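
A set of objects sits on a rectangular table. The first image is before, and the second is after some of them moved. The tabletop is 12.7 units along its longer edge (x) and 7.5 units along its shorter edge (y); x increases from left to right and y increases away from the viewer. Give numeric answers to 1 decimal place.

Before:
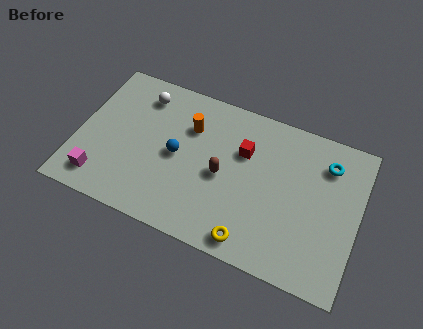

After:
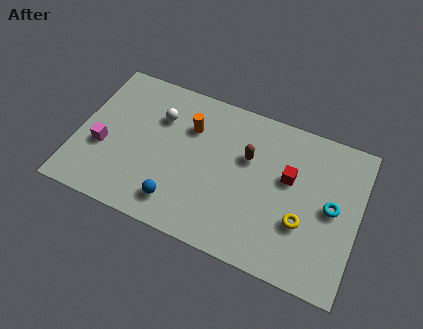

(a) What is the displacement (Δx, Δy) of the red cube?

(2.1, -0.5)

The red cube started near (7.4, 5.0) and ended near (9.5, 4.5).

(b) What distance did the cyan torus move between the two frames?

2.0

The cyan torus moved from about (11.1, 5.8) to (11.5, 3.8), a distance of √(0.4² + 2.0²) ≈ 2.0.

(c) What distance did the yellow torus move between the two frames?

2.7

The yellow torus was near (8.2, 0.9) before and (10.3, 2.6) after, so it travelled √(2.1² + 1.7²) ≈ 2.7 units.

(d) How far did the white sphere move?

1.2

From (2.6, 6.1) to (3.5, 5.3), the white sphere covered √(0.9² + 0.8²) ≈ 1.2 units.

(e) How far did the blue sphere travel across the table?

2.3

From (4.5, 3.7) to (4.8, 1.4), the blue sphere covered √(0.3² + 2.3²) ≈ 2.3 units.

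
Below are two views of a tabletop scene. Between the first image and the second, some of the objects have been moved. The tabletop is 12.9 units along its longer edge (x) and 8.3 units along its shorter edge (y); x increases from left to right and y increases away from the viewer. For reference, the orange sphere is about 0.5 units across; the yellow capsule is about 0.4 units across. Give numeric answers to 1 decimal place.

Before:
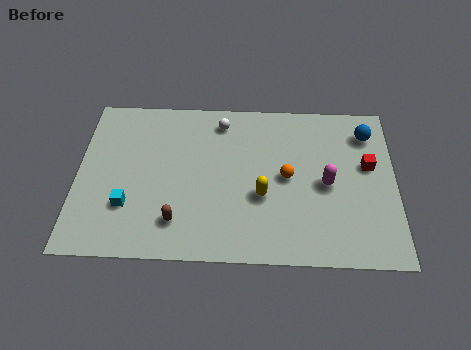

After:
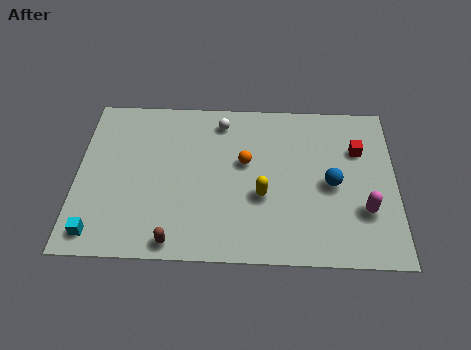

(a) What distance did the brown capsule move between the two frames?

1.0

From (4.1, 1.8) to (4.0, 0.8), the brown capsule covered √(0.1² + 1.0²) ≈ 1.0 units.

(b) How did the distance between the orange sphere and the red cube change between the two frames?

+1.3

They were about 3.4 units apart before and 4.7 after — 1.3 units further apart.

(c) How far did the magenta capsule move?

2.0

The magenta capsule was near (10.1, 3.9) before and (11.6, 2.6) after, so it travelled √(1.5² + 1.3²) ≈ 2.0 units.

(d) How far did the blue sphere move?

3.1

The blue sphere moved from about (11.8, 6.6) to (10.3, 3.9), a distance of √(1.5² + 2.7²) ≈ 3.1.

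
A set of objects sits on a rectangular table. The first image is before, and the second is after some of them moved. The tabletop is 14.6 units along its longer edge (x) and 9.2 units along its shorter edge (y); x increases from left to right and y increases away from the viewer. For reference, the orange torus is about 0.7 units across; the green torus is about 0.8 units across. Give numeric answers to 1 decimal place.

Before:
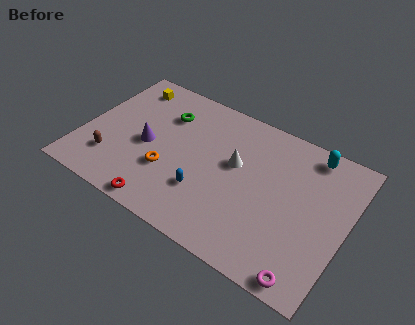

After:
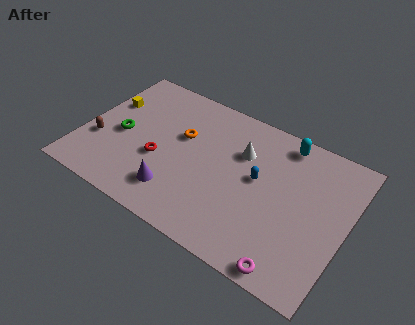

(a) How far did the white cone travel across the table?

0.9

The white cone moved from about (8.4, 5.4) to (8.6, 6.3), a distance of √(0.2² + 0.9²) ≈ 0.9.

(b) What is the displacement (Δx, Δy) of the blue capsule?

(2.6, 2.3)

The blue capsule started near (7.1, 2.8) and ended near (9.7, 5.1).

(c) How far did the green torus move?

3.3

From (4.2, 6.7) to (2.1, 4.2), the green torus covered √(2.1² + 2.5²) ≈ 3.3 units.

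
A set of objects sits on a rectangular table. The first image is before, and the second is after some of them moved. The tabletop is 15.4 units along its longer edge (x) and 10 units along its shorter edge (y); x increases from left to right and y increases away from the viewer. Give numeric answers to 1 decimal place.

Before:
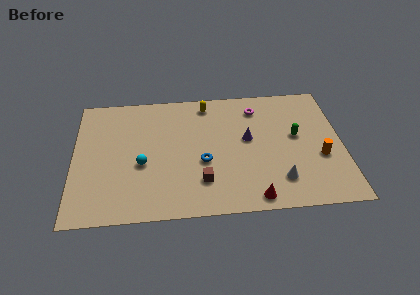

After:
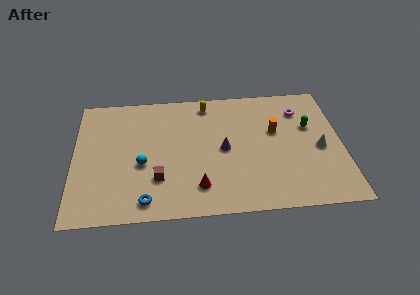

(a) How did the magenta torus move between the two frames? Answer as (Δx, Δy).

(2.5, -0.4)

The magenta torus started near (10.6, 8.1) and ended near (13.1, 7.7).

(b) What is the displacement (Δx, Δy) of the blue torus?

(-3.3, -2.7)

From the two frames, the blue torus sits at roughly (7.4, 4.0) before and (4.1, 1.3) after.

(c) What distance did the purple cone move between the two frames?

1.6

From (10.0, 5.6) to (8.6, 4.9), the purple cone covered √(1.4² + 0.7²) ≈ 1.6 units.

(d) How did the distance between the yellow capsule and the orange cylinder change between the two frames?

-3.4

Before: roughly 8.1 units apart; after: 4.7. That's 3.4 units closer together.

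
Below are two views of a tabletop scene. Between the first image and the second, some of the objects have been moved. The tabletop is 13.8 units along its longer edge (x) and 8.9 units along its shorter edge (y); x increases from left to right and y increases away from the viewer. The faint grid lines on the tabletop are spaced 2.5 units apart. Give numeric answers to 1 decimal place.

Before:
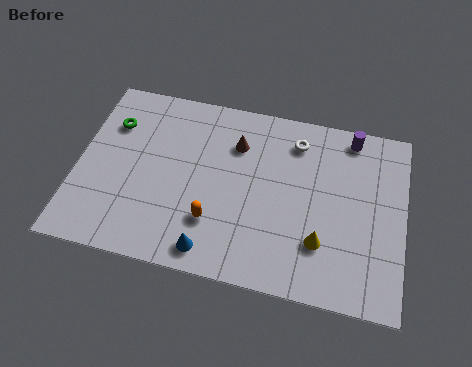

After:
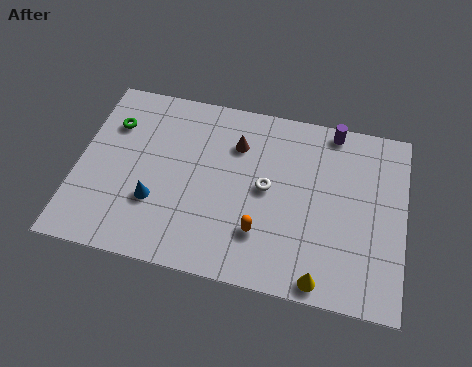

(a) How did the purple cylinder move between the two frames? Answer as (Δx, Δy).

(-0.8, 0.2)

The purple cylinder started near (11.4, 7.9) and ended near (10.6, 8.1).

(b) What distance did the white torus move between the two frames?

2.8

From (9.1, 7.2) to (8.0, 4.6), the white torus covered √(1.1² + 2.6²) ≈ 2.8 units.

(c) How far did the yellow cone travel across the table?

1.7

The yellow cone was near (10.4, 2.5) before and (10.5, 0.8) after, so it travelled √(0.1² + 1.7²) ≈ 1.7 units.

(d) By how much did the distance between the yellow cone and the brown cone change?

+1.4

They were about 5.5 units apart before and 6.9 after — 1.4 units further apart.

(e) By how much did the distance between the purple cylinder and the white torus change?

+2.0

The distance was about 2.4 in the first image and 4.4 in the second, so they moved 2.0 units further apart.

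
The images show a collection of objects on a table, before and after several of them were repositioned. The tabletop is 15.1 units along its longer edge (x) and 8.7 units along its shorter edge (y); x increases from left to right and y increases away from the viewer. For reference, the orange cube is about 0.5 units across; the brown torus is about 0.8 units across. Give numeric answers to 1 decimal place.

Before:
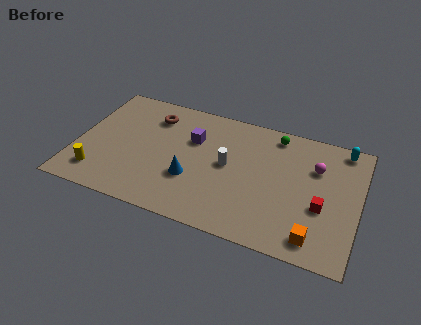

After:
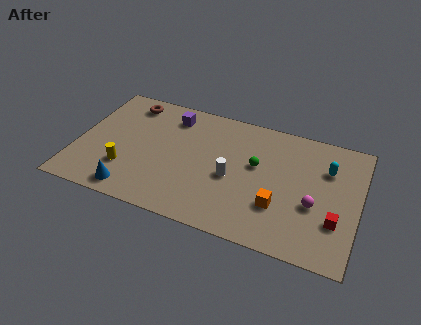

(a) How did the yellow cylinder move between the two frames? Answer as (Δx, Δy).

(1.4, 0.8)

From the two frames, the yellow cylinder sits at roughly (1.4, 1.7) before and (2.8, 2.5) after.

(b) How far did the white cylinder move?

0.9

From (8.1, 4.6) to (8.4, 3.8), the white cylinder covered √(0.3² + 0.8²) ≈ 0.9 units.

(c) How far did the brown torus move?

1.5

The brown torus moved from about (3.8, 6.8) to (2.4, 7.4), a distance of √(1.4² + 0.6²) ≈ 1.5.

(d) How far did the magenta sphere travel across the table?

2.6

The magenta sphere was near (12.7, 6.0) before and (12.8, 3.4) after, so it travelled √(0.1² + 2.6²) ≈ 2.6 units.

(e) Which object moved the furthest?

the blue cone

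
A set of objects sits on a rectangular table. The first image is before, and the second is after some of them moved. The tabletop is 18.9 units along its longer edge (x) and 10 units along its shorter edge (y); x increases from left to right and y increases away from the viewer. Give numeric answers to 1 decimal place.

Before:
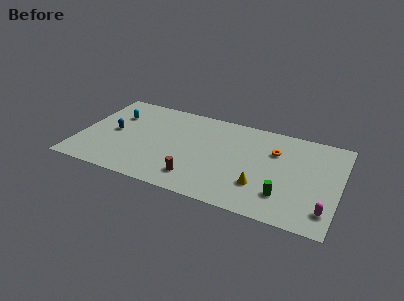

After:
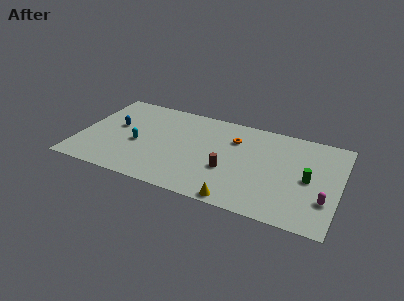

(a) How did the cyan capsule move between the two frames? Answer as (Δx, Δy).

(2.0, -2.7)

The cyan capsule was at about (2.3, 7.0) and moved to about (4.3, 4.3).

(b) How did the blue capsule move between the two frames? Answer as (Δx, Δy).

(0.1, 0.7)

From the two frames, the blue capsule sits at roughly (2.4, 5.0) before and (2.5, 5.7) after.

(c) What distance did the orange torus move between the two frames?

3.0

The orange torus was near (14.1, 6.9) before and (11.1, 7.2) after, so it travelled √(3.0² + 0.3²) ≈ 3.0 units.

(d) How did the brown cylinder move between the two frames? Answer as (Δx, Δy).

(2.2, 1.7)

The brown cylinder started near (8.8, 2.0) and ended near (11.0, 3.7).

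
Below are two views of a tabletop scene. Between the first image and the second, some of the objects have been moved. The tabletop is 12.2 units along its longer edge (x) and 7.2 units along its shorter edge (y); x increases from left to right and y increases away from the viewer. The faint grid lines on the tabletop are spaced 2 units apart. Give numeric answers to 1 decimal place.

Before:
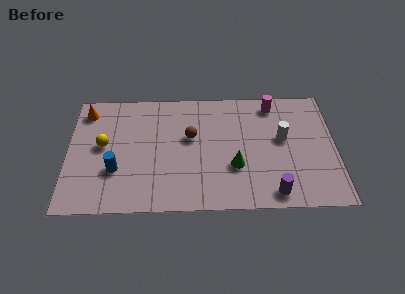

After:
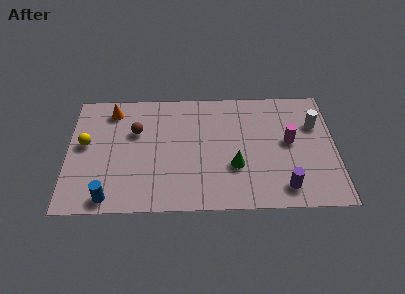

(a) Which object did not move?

the green cone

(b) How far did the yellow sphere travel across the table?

0.8

The yellow sphere was near (1.6, 3.9) before and (0.8, 4.0) after, so it travelled √(0.8² + 0.1²) ≈ 0.8 units.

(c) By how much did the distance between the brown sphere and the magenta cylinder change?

+2.8

The distance was about 4.2 in the first image and 7.0 in the second, so they moved 2.8 units further apart.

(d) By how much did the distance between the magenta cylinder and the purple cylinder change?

-2.6

Before: roughly 5.3 units apart; after: 2.7. That's 2.6 units closer together.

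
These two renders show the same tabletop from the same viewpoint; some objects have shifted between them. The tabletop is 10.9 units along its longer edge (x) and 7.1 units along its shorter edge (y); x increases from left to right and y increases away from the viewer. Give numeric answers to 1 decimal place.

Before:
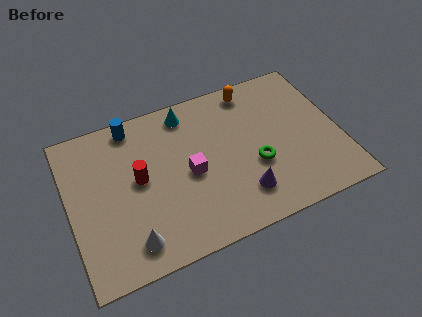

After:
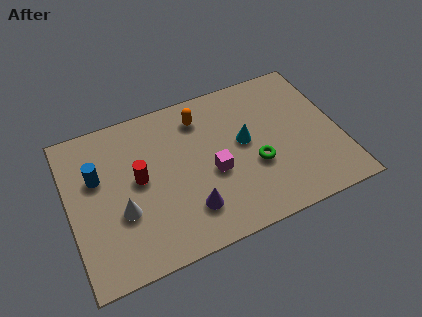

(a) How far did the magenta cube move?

0.9

From (4.8, 3.3) to (5.7, 3.0), the magenta cube covered √(0.9² + 0.3²) ≈ 0.9 units.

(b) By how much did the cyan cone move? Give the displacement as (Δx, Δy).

(2.1, -2.2)

From the two frames, the cyan cone sits at roughly (5.0, 6.1) before and (7.1, 3.9) after.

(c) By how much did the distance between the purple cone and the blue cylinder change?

-1.7

The distance was about 6.1 in the first image and 4.4 in the second, so they moved 1.7 units closer together.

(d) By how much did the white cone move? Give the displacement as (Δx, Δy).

(-0.2, 1.4)

The white cone was at about (2.2, 1.2) and moved to about (2.0, 2.6).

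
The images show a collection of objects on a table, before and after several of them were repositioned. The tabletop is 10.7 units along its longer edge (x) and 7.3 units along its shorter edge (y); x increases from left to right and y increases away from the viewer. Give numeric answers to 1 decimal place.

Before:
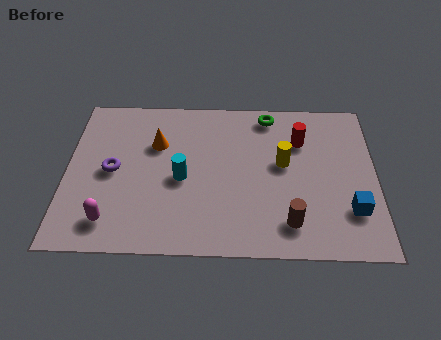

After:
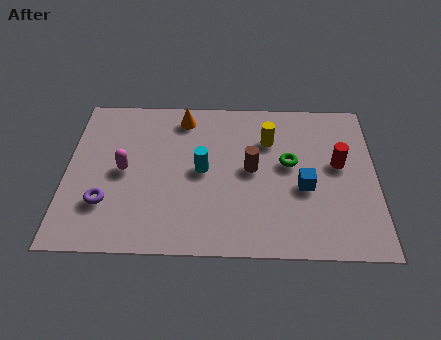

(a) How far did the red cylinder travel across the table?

1.7

From (8.1, 5.2) to (9.4, 4.1), the red cylinder covered √(1.3² + 1.1²) ≈ 1.7 units.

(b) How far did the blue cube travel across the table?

1.9

The blue cube moved from about (9.8, 2.0) to (8.2, 3.0), a distance of √(1.6² + 1.0²) ≈ 1.9.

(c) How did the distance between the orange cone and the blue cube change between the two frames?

-2.0

They were about 7.3 units apart before and 5.3 after — 2.0 units closer together.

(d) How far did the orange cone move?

1.6

The orange cone moved from about (3.1, 4.9) to (4.0, 6.2), a distance of √(0.9² + 1.3²) ≈ 1.6.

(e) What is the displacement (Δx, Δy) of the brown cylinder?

(-1.3, 2.4)

From the two frames, the brown cylinder sits at roughly (7.7, 1.4) before and (6.4, 3.8) after.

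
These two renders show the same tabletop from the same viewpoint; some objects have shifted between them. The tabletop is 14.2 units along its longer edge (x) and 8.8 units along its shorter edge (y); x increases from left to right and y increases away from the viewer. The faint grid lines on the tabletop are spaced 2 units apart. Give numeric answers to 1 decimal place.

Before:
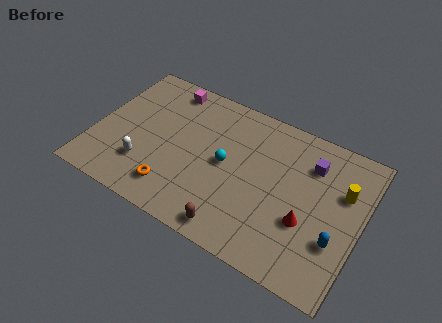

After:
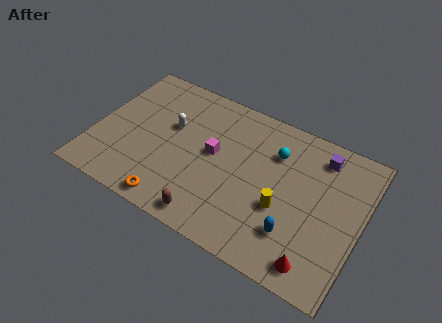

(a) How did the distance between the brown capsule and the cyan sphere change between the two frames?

+2.4

They were about 3.6 units apart before and 6.0 after — 2.4 units further apart.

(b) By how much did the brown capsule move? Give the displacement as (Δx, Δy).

(-1.3, 0.0)

The brown capsule was at about (8.0, 1.0) and moved to about (6.7, 1.0).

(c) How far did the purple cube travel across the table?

0.8

From (11.3, 6.6) to (11.7, 7.3), the purple cube covered √(0.4² + 0.7²) ≈ 0.8 units.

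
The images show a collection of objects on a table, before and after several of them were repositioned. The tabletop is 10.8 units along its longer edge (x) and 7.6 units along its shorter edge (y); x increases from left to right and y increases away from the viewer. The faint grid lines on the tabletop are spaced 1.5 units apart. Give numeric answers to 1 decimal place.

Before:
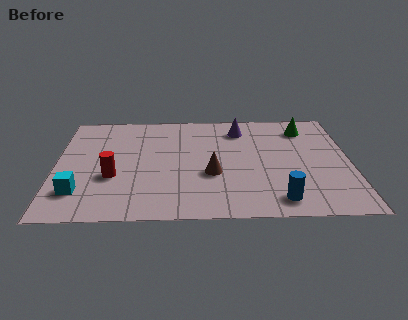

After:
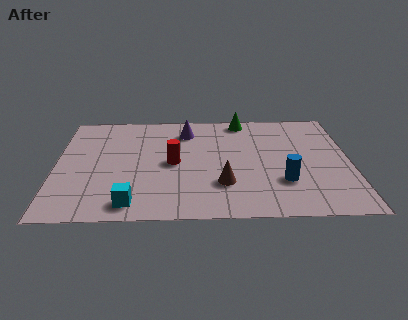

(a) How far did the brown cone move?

0.8

The brown cone moved from about (5.7, 2.9) to (6.1, 2.2), a distance of √(0.4² + 0.7²) ≈ 0.8.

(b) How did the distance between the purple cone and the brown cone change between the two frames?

+0.6

Before: roughly 3.4 units apart; after: 4.0. That's 0.6 units further apart.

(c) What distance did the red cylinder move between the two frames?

2.4

The red cylinder was near (2.1, 2.8) before and (4.3, 3.7) after, so it travelled √(2.2² + 0.9²) ≈ 2.4 units.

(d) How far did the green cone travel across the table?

2.4

The green cone was near (9.2, 6.1) before and (6.9, 6.8) after, so it travelled √(2.3² + 0.7²) ≈ 2.4 units.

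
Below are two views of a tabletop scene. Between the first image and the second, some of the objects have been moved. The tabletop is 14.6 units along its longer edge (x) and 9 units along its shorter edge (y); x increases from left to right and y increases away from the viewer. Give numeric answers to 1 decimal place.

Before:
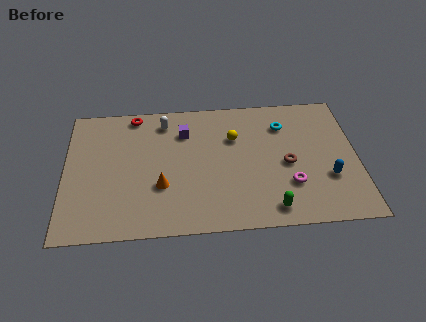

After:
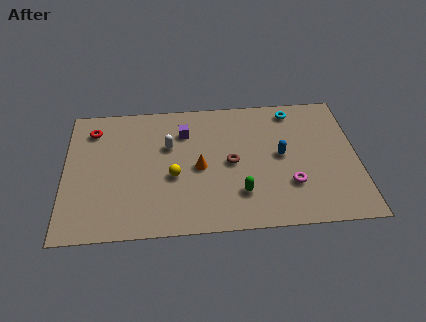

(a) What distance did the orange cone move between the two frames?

2.2

From (4.8, 3.1) to (6.7, 4.2), the orange cone covered √(1.9² + 1.1²) ≈ 2.2 units.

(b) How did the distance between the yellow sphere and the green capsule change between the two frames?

-1.6

Before: roughly 5.2 units apart; after: 3.6. That's 1.6 units closer together.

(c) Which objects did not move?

the purple cube and the magenta torus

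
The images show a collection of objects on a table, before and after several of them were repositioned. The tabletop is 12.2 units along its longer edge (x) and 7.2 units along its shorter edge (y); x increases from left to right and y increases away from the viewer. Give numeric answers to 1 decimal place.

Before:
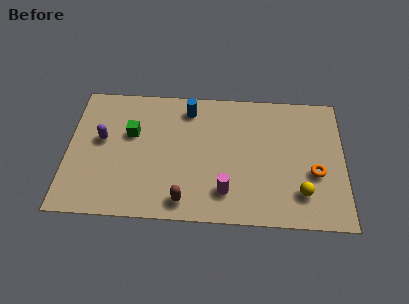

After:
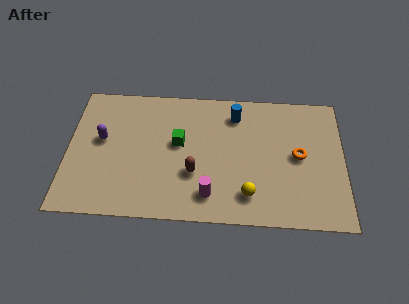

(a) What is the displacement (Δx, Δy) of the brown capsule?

(0.4, 1.5)

From the two frames, the brown capsule sits at roughly (5.2, 1.0) before and (5.6, 2.5) after.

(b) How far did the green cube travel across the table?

2.1

The green cube moved from about (2.8, 4.5) to (4.9, 4.1), a distance of √(2.1² + 0.4²) ≈ 2.1.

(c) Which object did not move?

the purple capsule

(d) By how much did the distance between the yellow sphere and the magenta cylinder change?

-1.6

Before: roughly 3.3 units apart; after: 1.7. That's 1.6 units closer together.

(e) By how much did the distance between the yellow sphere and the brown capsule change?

-2.5

Before: roughly 5.1 units apart; after: 2.6. That's 2.5 units closer together.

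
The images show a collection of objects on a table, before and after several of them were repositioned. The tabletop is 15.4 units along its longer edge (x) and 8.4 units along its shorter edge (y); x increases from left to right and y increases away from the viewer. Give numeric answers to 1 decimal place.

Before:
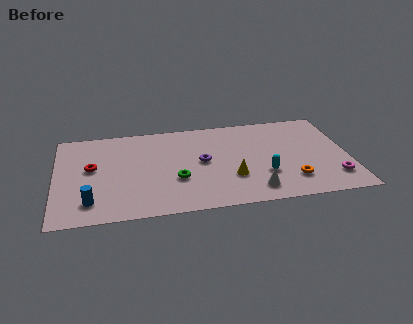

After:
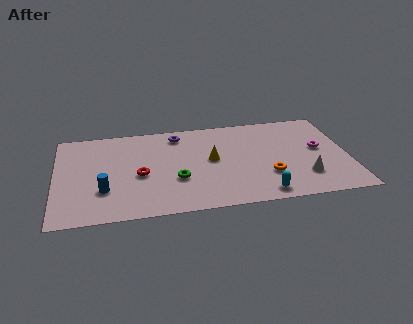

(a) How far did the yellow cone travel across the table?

2.1

From (9.2, 2.7) to (8.2, 4.5), the yellow cone covered √(1.0² + 1.8²) ≈ 2.1 units.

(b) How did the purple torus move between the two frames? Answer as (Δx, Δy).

(-1.2, 2.7)

The purple torus started near (7.7, 4.4) and ended near (6.5, 7.1).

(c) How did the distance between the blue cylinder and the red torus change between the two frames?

-0.8

The distance was about 3.0 in the first image and 2.2 in the second, so they moved 0.8 units closer together.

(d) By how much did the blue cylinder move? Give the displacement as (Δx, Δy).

(0.7, 0.9)

The blue cylinder started near (1.8, 1.7) and ended near (2.5, 2.6).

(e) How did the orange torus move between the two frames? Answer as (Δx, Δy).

(-1.2, 0.6)

The orange torus started near (12.3, 2.0) and ended near (11.1, 2.6).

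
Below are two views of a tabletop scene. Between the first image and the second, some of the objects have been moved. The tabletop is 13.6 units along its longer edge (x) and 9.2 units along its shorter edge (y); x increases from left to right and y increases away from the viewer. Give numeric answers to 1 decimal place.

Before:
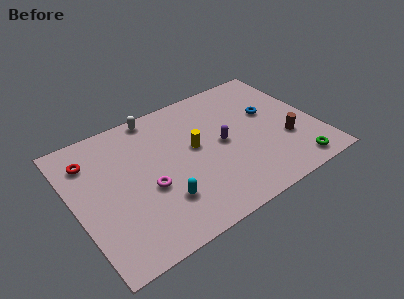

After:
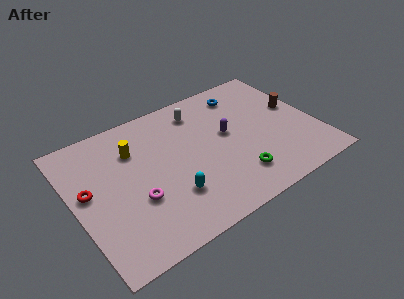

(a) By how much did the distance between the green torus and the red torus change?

-3.8

Before: roughly 12.2 units apart; after: 8.4. That's 3.8 units closer together.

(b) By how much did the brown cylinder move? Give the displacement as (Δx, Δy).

(1.0, 2.1)

The brown cylinder was at about (11.7, 3.1) and moved to about (12.7, 5.2).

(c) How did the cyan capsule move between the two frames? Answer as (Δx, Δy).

(0.5, 0.1)

The cyan capsule started near (4.5, 2.5) and ended near (5.0, 2.6).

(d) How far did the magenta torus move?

0.8

The magenta torus was near (3.9, 3.7) before and (3.2, 3.3) after, so it travelled √(0.7² + 0.4²) ≈ 0.8 units.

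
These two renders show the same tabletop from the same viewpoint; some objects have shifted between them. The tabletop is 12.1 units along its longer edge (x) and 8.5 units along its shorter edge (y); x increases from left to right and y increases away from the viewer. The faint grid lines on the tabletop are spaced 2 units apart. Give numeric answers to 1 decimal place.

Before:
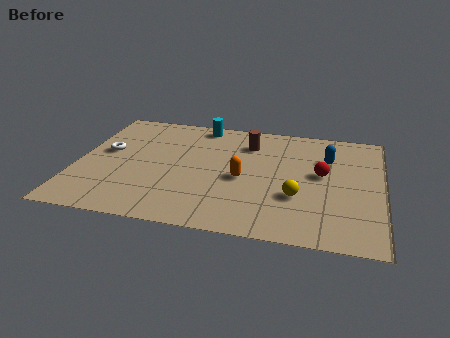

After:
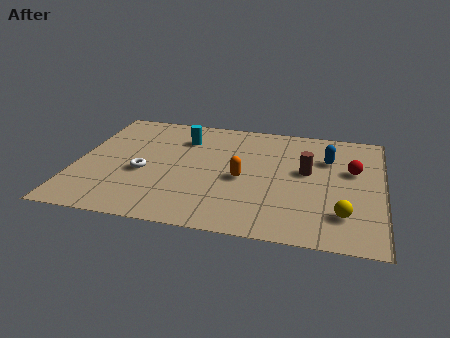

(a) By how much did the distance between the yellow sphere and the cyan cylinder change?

+1.6

The distance was about 6.2 in the first image and 7.8 in the second, so they moved 1.6 units further apart.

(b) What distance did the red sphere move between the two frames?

1.3

The red sphere moved from about (9.7, 4.7) to (10.9, 5.2), a distance of √(1.2² + 0.5²) ≈ 1.3.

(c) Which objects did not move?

the blue capsule and the orange capsule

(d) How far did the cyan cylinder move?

1.3

The cyan cylinder was near (4.7, 7.6) before and (4.1, 6.4) after, so it travelled √(0.6² + 1.2²) ≈ 1.3 units.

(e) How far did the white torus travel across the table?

2.1

The white torus moved from about (1.1, 4.8) to (2.7, 3.5), a distance of √(1.6² + 1.3²) ≈ 2.1.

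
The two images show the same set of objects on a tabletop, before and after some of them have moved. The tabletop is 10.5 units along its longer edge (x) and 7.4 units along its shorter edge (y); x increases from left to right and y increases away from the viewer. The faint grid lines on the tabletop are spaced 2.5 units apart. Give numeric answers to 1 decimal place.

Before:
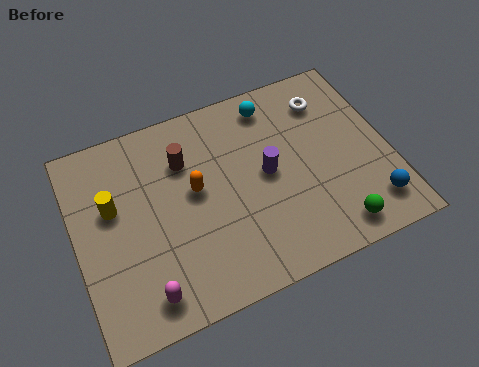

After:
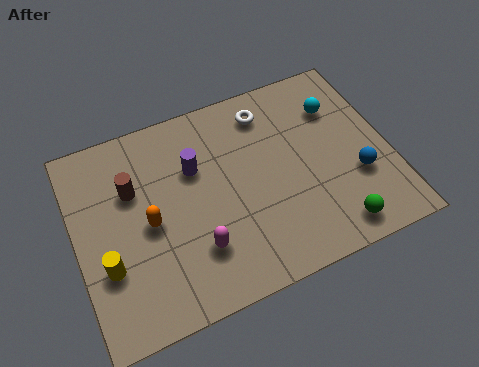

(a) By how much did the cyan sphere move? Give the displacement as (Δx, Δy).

(2.1, -0.9)

From the two frames, the cyan sphere sits at roughly (6.9, 6.3) before and (9.0, 5.4) after.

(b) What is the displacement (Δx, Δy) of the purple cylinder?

(-2.3, 1.1)

The purple cylinder was at about (6.4, 3.8) and moved to about (4.1, 4.9).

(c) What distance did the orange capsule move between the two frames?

1.7

The orange capsule was near (4.0, 4.1) before and (2.4, 3.5) after, so it travelled √(1.6² + 0.6²) ≈ 1.7 units.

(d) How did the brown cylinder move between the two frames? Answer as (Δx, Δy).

(-1.8, -0.4)

The brown cylinder was at about (3.8, 5.3) and moved to about (2.0, 4.9).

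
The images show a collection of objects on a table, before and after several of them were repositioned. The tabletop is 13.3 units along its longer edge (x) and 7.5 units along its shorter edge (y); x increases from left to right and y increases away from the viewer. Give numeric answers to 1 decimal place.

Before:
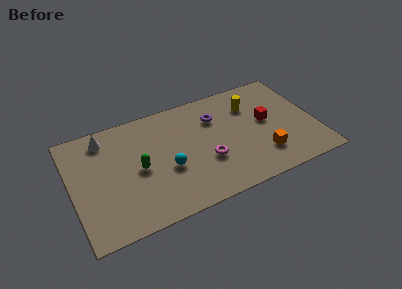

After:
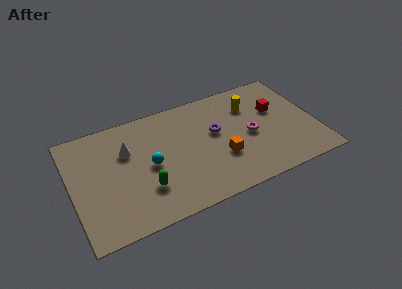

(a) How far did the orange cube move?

2.3

The orange cube was near (10.2, 1.9) before and (8.0, 2.6) after, so it travelled √(2.2² + 0.7²) ≈ 2.3 units.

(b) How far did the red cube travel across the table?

0.8

The red cube moved from about (10.7, 4.1) to (11.3, 4.7), a distance of √(0.6² + 0.6²) ≈ 0.8.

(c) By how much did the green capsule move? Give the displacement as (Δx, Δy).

(0.2, -1.4)

From the two frames, the green capsule sits at roughly (3.6, 3.6) before and (3.8, 2.2) after.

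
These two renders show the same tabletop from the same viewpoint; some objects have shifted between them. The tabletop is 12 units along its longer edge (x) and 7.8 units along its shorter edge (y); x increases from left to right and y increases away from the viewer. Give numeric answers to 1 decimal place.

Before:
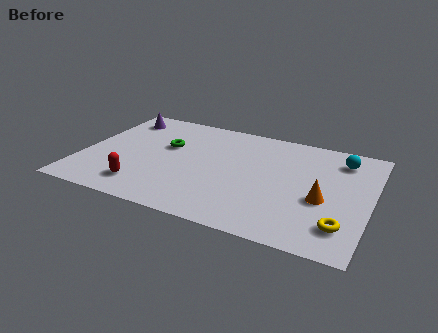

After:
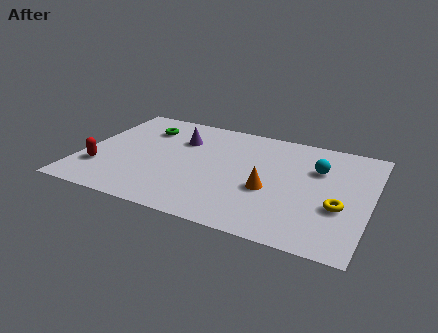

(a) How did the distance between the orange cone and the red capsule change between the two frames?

-0.4

They were about 7.5 units apart before and 7.1 after — 0.4 units closer together.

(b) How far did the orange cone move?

2.2

The orange cone was near (10.1, 3.2) before and (7.9, 3.1) after, so it travelled √(2.2² + 0.1²) ≈ 2.2 units.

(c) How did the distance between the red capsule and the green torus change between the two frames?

+0.6

The distance was about 3.4 in the first image and 4.0 in the second, so they moved 0.6 units further apart.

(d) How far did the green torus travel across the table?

1.6

The green torus was near (3.4, 4.8) before and (2.3, 5.9) after, so it travelled √(1.1² + 1.1²) ≈ 1.6 units.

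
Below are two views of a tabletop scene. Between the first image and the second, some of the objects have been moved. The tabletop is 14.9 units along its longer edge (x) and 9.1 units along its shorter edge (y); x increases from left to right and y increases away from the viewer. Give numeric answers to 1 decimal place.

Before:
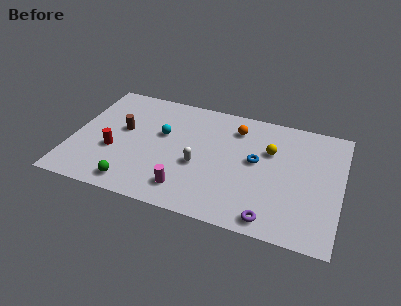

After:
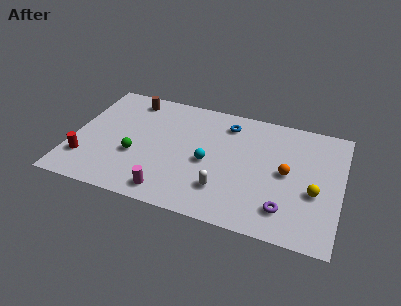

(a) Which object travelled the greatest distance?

the orange sphere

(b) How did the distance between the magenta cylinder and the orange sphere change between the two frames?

+1.1

Before: roughly 6.0 units apart; after: 7.1. That's 1.1 units further apart.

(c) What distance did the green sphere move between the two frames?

2.2

The green sphere was near (3.7, 1.2) before and (3.6, 3.4) after, so it travelled √(0.1² + 2.2²) ≈ 2.2 units.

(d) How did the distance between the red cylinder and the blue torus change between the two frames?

+1.1

They were about 8.0 units apart before and 9.1 after — 1.1 units further apart.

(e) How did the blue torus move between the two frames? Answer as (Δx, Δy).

(-1.8, 2.4)

The blue torus was at about (10.2, 5.0) and moved to about (8.4, 7.4).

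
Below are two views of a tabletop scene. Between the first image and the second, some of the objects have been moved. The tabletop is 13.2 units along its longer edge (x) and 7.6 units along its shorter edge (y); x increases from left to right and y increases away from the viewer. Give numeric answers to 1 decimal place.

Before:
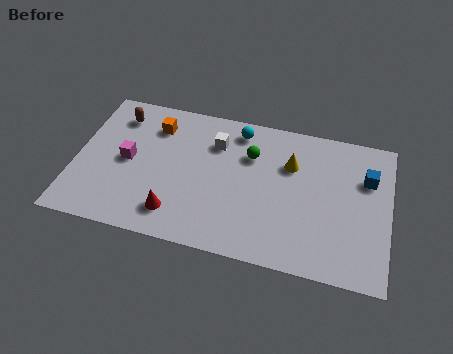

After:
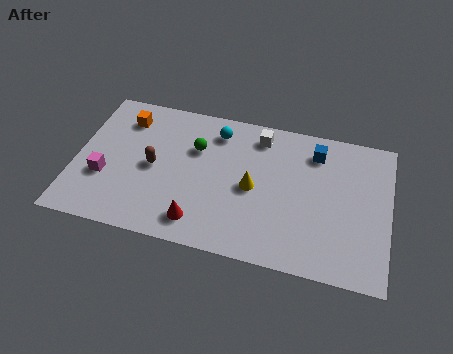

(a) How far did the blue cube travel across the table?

2.4

The blue cube moved from about (12.2, 5.2) to (10.0, 6.1), a distance of √(2.2² + 0.9²) ≈ 2.4.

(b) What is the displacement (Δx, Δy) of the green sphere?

(-2.3, -0.2)

From the two frames, the green sphere sits at roughly (7.3, 5.3) before and (5.0, 5.1) after.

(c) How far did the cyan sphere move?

0.9

The cyan sphere was near (6.7, 6.5) before and (5.8, 6.2) after, so it travelled √(0.9² + 0.3²) ≈ 0.9 units.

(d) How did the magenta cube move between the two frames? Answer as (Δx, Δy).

(-0.9, -1.1)

From the two frames, the magenta cube sits at roughly (2.2, 3.8) before and (1.3, 2.7) after.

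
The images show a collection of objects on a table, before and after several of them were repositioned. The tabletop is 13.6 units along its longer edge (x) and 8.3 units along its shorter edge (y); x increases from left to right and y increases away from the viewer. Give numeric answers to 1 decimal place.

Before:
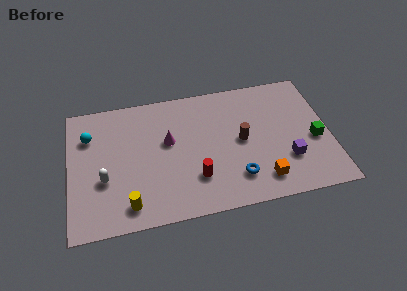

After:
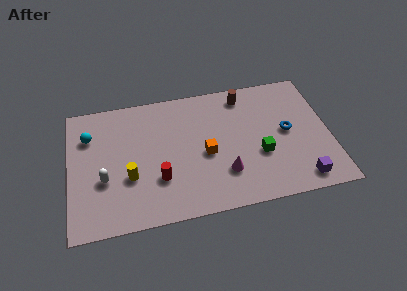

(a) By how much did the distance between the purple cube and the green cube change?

+1.0

Before: roughly 1.8 units apart; after: 2.8. That's 1.0 units further apart.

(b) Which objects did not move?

the cyan sphere and the white capsule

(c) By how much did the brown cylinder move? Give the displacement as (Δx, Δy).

(0.3, 2.9)

The brown cylinder was at about (9.0, 4.2) and moved to about (9.3, 7.1).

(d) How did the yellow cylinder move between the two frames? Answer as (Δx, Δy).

(0.1, 1.7)

From the two frames, the yellow cylinder sits at roughly (3.0, 1.3) before and (3.1, 3.0) after.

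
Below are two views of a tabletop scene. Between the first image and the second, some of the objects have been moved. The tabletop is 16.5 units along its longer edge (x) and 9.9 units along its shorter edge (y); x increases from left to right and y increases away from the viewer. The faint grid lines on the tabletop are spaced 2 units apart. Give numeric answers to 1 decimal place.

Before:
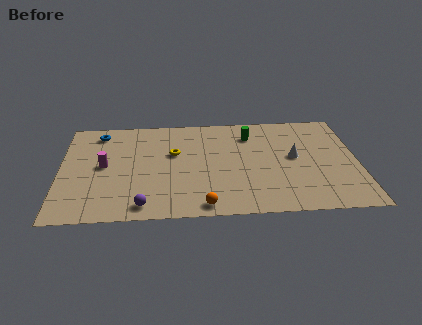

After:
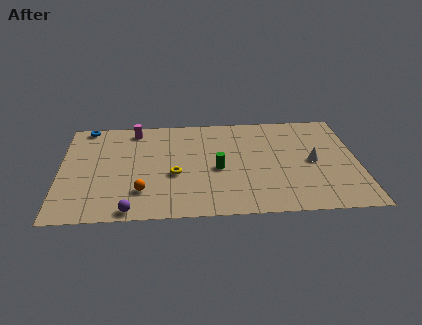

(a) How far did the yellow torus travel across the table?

2.1

From (6.3, 6.1) to (6.3, 4.0), the yellow torus covered √(0.0² + 2.1²) ≈ 2.1 units.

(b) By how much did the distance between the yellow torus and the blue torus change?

+2.3

Before: roughly 4.8 units apart; after: 7.1. That's 2.3 units further apart.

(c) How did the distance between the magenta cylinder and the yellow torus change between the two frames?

+1.1

The distance was about 4.0 in the first image and 5.1 in the second, so they moved 1.1 units further apart.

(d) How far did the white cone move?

1.1

From (13.0, 5.3) to (14.0, 4.8), the white cone covered √(1.0² + 0.5²) ≈ 1.1 units.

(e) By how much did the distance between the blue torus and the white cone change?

+2.0

They were about 11.3 units apart before and 13.3 after — 2.0 units further apart.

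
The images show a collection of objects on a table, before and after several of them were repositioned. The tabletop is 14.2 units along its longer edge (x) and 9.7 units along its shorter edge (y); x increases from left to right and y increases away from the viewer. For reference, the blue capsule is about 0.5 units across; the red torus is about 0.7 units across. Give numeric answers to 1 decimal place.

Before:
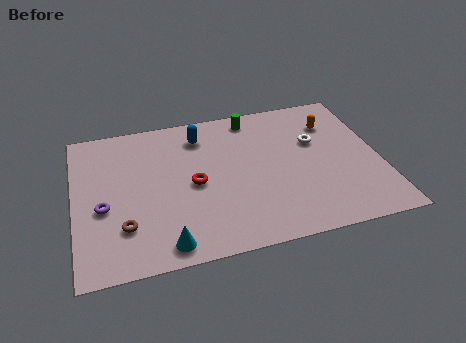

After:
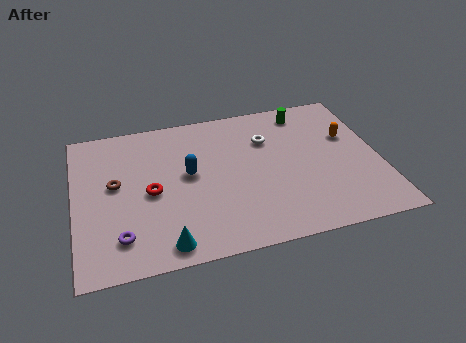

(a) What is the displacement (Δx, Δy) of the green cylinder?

(2.5, -0.2)

From the two frames, the green cylinder sits at roughly (8.5, 8.5) before and (11.0, 8.3) after.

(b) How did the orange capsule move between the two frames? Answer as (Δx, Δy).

(0.7, -1.1)

The orange capsule started near (12.2, 7.2) and ended near (12.9, 6.1).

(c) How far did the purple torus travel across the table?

2.1

The purple torus was near (1.3, 4.0) before and (2.0, 2.0) after, so it travelled √(0.7² + 2.0²) ≈ 2.1 units.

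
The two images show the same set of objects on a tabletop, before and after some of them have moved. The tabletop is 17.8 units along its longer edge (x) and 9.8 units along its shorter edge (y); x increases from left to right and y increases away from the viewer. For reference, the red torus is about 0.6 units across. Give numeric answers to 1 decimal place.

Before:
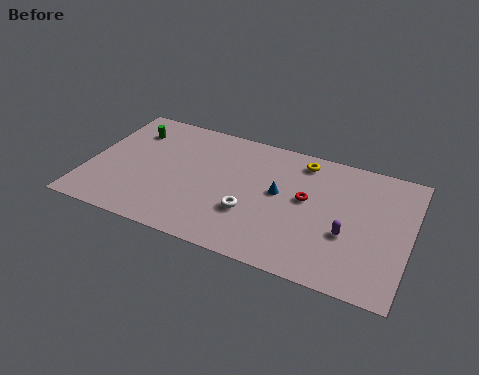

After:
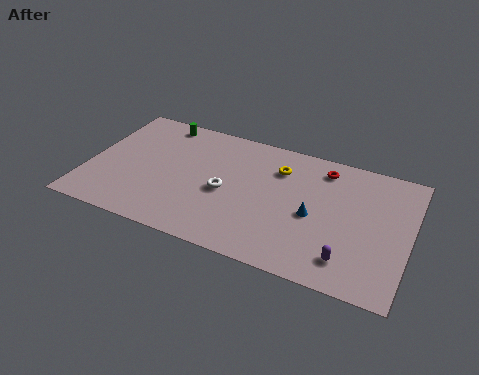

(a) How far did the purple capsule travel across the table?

1.8

The purple capsule was near (14.5, 3.7) before and (14.7, 1.9) after, so it travelled √(0.2² + 1.8²) ≈ 1.8 units.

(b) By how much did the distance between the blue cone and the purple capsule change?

-1.0

The distance was about 4.3 in the first image and 3.3 in the second, so they moved 1.0 units closer together.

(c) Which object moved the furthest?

the red torus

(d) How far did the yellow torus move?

1.6

The yellow torus was near (11.6, 8.4) before and (10.4, 7.3) after, so it travelled √(1.2² + 1.1²) ≈ 1.6 units.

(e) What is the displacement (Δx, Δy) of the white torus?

(-1.5, 1.1)

From the two frames, the white torus sits at roughly (9.2, 3.3) before and (7.7, 4.4) after.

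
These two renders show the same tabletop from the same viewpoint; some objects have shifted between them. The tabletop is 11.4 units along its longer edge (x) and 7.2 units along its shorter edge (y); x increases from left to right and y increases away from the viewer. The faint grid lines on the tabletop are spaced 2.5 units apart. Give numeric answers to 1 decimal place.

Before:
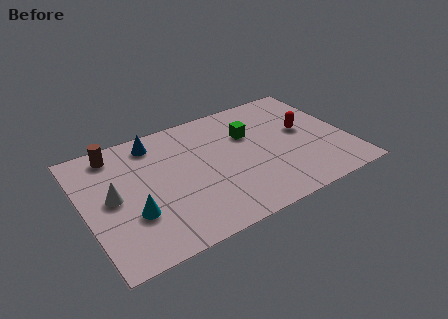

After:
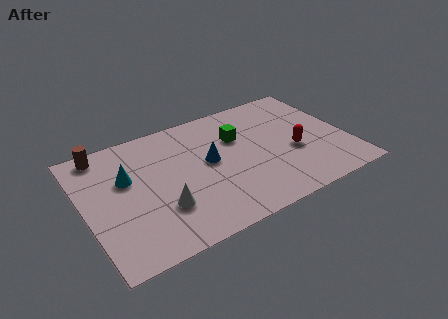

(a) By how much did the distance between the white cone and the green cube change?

-1.7

Before: roughly 6.2 units apart; after: 4.5. That's 1.7 units closer together.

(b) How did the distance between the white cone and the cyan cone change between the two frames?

+1.1

They were about 1.5 units apart before and 2.6 after — 1.1 units further apart.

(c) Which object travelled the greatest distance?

the blue cone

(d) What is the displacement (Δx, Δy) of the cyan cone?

(0.0, 2.1)

The cyan cone started near (1.9, 2.4) and ended near (1.9, 4.5).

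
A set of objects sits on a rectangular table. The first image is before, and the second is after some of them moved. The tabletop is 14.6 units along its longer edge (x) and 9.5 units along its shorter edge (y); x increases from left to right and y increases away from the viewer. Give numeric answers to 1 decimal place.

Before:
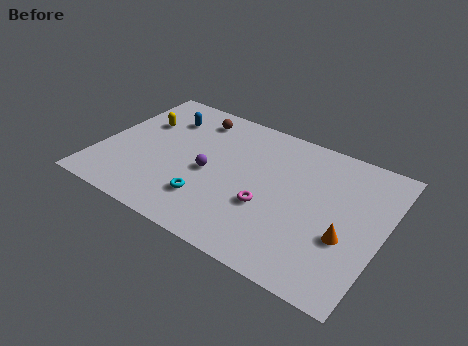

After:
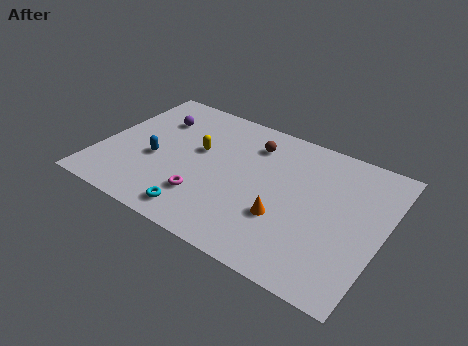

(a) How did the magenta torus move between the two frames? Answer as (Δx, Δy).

(-3.1, -1.0)

The magenta torus started near (8.9, 3.5) and ended near (5.8, 2.5).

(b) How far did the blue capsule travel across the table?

3.3

The blue capsule was near (2.8, 7.2) before and (2.9, 3.9) after, so it travelled √(0.1² + 3.3²) ≈ 3.3 units.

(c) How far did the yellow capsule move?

3.3

The yellow capsule was near (1.7, 6.3) before and (4.9, 5.6) after, so it travelled √(3.2² + 0.7²) ≈ 3.3 units.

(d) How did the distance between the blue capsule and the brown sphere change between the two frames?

+4.1

They were about 1.7 units apart before and 5.8 after — 4.1 units further apart.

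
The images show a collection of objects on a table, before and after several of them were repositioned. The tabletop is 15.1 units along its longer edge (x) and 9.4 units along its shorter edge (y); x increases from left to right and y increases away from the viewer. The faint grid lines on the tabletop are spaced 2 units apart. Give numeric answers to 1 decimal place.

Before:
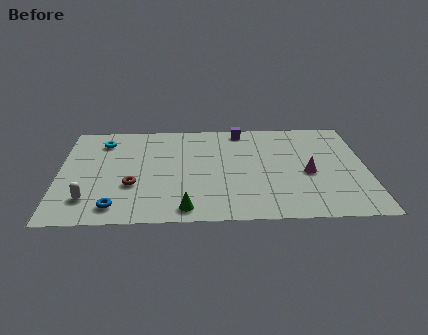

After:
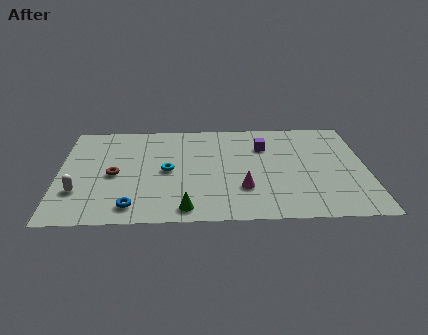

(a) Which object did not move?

the green cone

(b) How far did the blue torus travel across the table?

0.8

The blue torus was near (2.8, 1.4) before and (3.6, 1.4) after, so it travelled √(0.8² + 0.0²) ≈ 0.8 units.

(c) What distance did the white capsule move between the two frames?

0.9

The white capsule was near (1.5, 2.1) before and (1.0, 2.8) after, so it travelled √(0.5² + 0.7²) ≈ 0.9 units.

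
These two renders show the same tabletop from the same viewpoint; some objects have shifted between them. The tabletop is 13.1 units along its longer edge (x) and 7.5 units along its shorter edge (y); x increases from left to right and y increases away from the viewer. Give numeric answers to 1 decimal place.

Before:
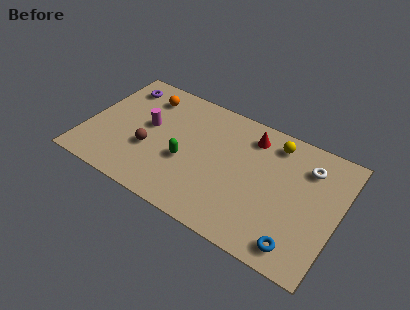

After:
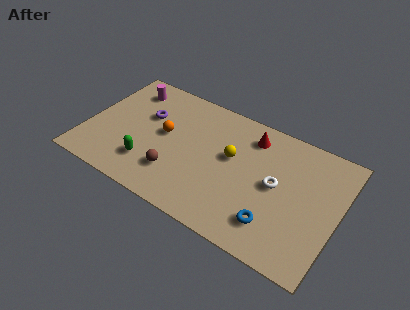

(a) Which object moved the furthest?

the yellow sphere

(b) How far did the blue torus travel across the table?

1.4

From (11.4, 1.1) to (10.1, 1.7), the blue torus covered √(1.3² + 0.6²) ≈ 1.4 units.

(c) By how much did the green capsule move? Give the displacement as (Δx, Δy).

(-1.8, -1.1)

From the two frames, the green capsule sits at roughly (5.3, 3.0) before and (3.5, 1.9) after.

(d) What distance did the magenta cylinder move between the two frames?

2.4

The magenta cylinder was near (3.1, 4.2) before and (1.7, 6.1) after, so it travelled √(1.4² + 1.9²) ≈ 2.4 units.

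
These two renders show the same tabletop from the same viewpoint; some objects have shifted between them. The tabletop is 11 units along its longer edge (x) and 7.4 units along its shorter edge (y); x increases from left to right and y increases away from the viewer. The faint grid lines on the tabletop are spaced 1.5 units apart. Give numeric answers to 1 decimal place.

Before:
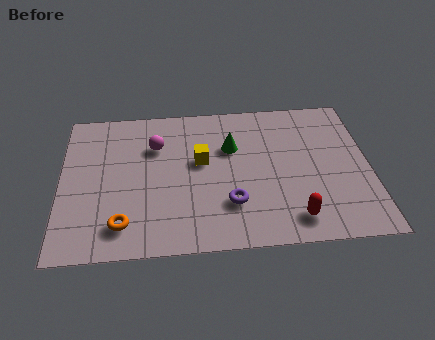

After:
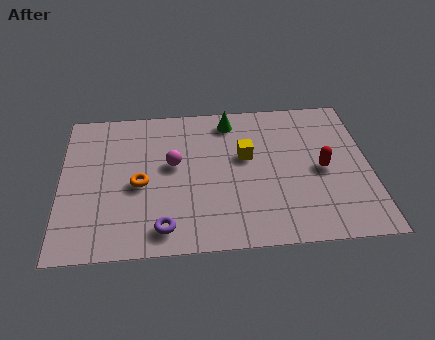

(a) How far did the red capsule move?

2.5

From (8.2, 1.2) to (9.3, 3.5), the red capsule covered √(1.1² + 2.3²) ≈ 2.5 units.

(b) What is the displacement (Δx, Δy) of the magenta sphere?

(0.6, -1.0)

The magenta sphere was at about (3.4, 5.2) and moved to about (4.0, 4.2).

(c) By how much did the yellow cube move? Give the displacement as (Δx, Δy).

(1.6, 0.1)

From the two frames, the yellow cube sits at roughly (5.0, 4.3) before and (6.6, 4.4) after.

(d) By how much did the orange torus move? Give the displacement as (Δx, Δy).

(0.6, 1.9)

The orange torus started near (2.2, 1.4) and ended near (2.8, 3.3).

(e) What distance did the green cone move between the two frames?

1.4

From (6.1, 4.9) to (6.1, 6.3), the green cone covered √(0.0² + 1.4²) ≈ 1.4 units.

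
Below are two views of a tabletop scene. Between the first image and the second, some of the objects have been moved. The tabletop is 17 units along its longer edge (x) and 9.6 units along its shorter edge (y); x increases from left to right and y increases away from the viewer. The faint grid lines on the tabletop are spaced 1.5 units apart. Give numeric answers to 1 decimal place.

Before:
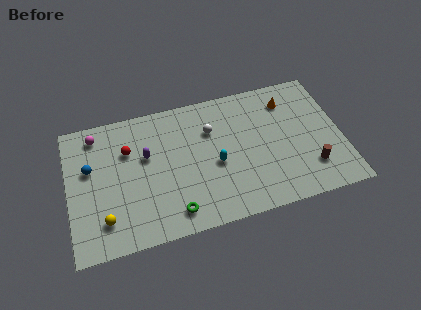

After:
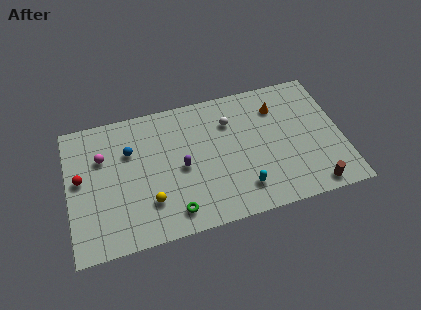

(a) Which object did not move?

the green torus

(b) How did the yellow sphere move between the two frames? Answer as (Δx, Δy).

(2.8, 0.5)

The yellow sphere started near (2.1, 2.1) and ended near (4.9, 2.6).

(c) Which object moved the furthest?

the red sphere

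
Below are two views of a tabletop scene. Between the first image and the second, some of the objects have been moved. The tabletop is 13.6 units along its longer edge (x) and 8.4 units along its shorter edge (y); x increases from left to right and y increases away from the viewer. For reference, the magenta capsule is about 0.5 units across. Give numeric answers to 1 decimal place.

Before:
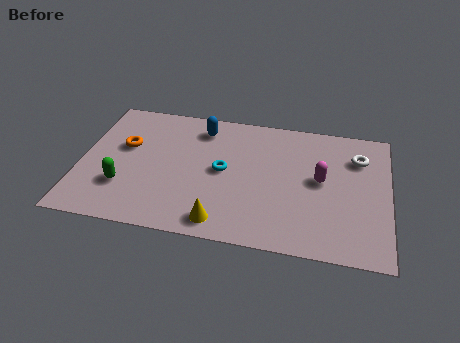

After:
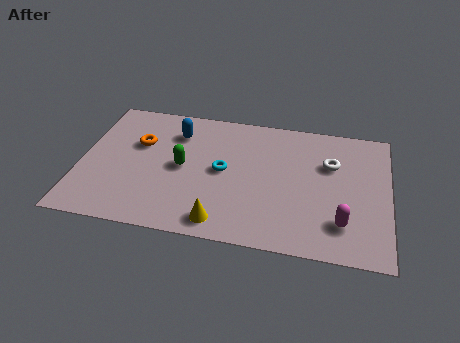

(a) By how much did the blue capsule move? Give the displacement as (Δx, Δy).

(-1.1, -0.5)

The blue capsule started near (5.2, 6.9) and ended near (4.1, 6.4).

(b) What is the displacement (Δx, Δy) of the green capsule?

(2.5, 1.7)

From the two frames, the green capsule sits at roughly (2.0, 2.5) before and (4.5, 4.2) after.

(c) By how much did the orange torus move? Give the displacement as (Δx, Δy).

(0.6, 0.3)

From the two frames, the orange torus sits at roughly (1.9, 5.1) before and (2.5, 5.4) after.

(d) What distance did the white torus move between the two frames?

1.3

The white torus was near (12.2, 6.2) before and (11.0, 5.6) after, so it travelled √(1.2² + 0.6²) ≈ 1.3 units.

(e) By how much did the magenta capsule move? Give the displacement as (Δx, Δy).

(1.0, -2.5)

The magenta capsule was at about (10.6, 4.5) and moved to about (11.6, 2.0).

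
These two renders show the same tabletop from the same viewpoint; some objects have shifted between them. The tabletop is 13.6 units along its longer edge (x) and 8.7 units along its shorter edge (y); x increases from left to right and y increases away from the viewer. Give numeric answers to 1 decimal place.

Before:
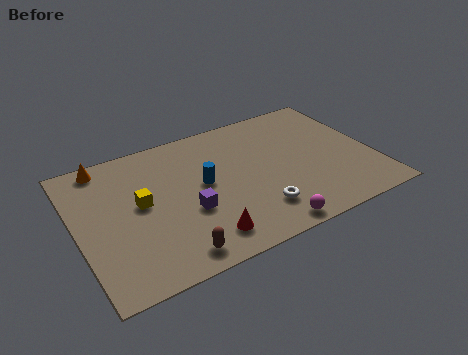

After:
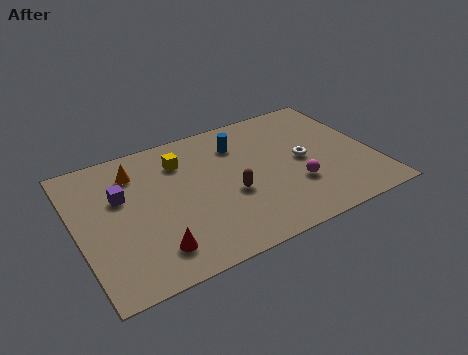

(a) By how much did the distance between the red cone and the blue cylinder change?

+3.5

Before: roughly 3.2 units apart; after: 6.7. That's 3.5 units further apart.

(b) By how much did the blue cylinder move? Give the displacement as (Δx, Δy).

(1.9, 1.9)

The blue cylinder was at about (5.8, 4.7) and moved to about (7.7, 6.6).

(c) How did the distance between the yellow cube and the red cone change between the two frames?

+1.3

The distance was about 4.0 in the first image and 5.3 in the second, so they moved 1.3 units further apart.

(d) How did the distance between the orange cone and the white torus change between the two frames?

-0.7

Before: roughly 8.6 units apart; after: 7.9. That's 0.7 units closer together.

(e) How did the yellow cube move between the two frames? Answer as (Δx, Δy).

(2.1, 1.9)

From the two frames, the yellow cube sits at roughly (2.9, 4.7) before and (5.0, 6.6) after.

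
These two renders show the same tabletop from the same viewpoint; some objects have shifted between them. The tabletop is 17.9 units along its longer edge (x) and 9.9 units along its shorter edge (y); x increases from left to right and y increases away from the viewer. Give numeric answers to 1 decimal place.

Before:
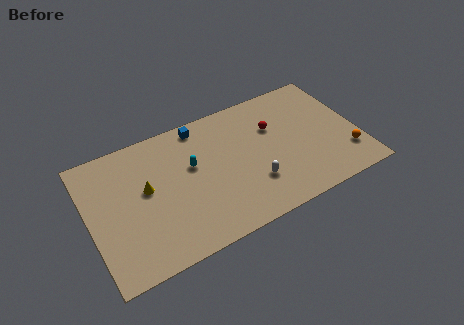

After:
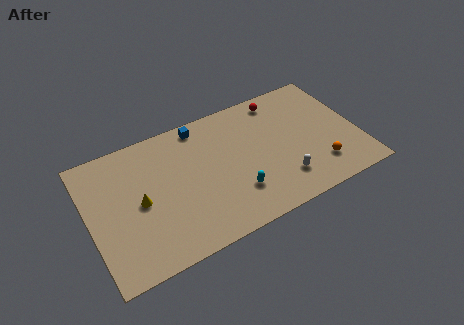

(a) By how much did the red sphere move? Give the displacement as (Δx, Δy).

(0.7, 2.0)

The red sphere started near (12.5, 6.6) and ended near (13.2, 8.6).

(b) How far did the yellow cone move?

0.9

The yellow cone moved from about (3.8, 5.6) to (3.3, 4.8), a distance of √(0.5² + 0.8²) ≈ 0.9.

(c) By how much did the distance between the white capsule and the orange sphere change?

-3.8

They were about 6.3 units apart before and 2.5 after — 3.8 units closer together.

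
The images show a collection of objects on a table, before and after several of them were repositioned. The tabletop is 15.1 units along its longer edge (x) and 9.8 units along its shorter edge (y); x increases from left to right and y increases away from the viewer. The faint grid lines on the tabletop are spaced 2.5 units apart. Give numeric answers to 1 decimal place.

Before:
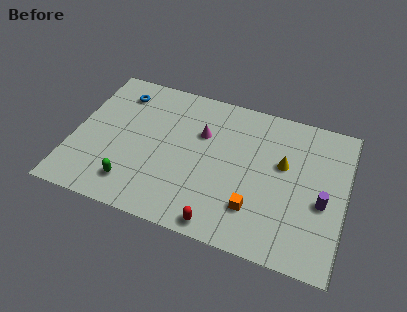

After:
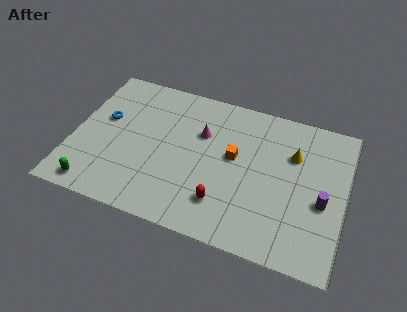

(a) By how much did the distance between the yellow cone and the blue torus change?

+0.9

Before: roughly 9.6 units apart; after: 10.5. That's 0.9 units further apart.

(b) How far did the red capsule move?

1.4

From (8.6, 0.9) to (8.6, 2.3), the red capsule covered √(0.0² + 1.4²) ≈ 1.4 units.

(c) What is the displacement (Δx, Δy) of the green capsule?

(-2.0, -0.8)

The green capsule started near (3.6, 1.9) and ended near (1.6, 1.1).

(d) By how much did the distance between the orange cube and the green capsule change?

+1.8

The distance was about 6.7 in the first image and 8.5 in the second, so they moved 1.8 units further apart.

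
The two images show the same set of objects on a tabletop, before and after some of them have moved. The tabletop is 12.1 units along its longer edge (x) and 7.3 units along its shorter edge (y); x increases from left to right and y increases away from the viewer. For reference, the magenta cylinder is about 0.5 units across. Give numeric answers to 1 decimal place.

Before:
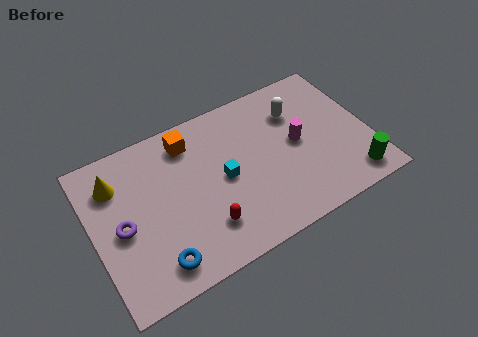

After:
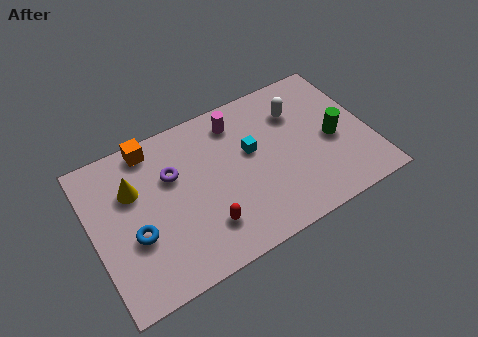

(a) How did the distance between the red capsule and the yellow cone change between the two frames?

-0.9

Before: roughly 5.0 units apart; after: 4.1. That's 0.9 units closer together.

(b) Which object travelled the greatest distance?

the magenta cylinder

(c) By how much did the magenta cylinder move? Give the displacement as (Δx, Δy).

(-2.4, 2.2)

The magenta cylinder was at about (9.0, 3.8) and moved to about (6.6, 6.0).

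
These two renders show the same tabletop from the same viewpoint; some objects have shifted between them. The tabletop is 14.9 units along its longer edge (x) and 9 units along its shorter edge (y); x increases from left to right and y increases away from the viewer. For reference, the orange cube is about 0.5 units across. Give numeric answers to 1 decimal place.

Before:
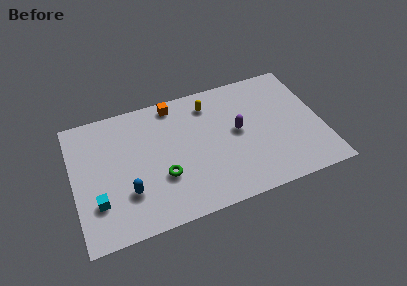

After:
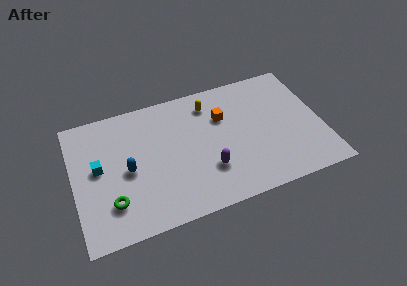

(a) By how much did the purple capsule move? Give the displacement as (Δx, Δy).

(-2.0, -2.1)

The purple capsule started near (9.9, 4.8) and ended near (7.9, 2.7).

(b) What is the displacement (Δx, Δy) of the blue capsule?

(0.1, 1.5)

The blue capsule started near (3.1, 2.7) and ended near (3.2, 4.2).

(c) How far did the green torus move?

3.2

The green torus moved from about (5.2, 3.1) to (2.1, 2.3), a distance of √(3.1² + 0.8²) ≈ 3.2.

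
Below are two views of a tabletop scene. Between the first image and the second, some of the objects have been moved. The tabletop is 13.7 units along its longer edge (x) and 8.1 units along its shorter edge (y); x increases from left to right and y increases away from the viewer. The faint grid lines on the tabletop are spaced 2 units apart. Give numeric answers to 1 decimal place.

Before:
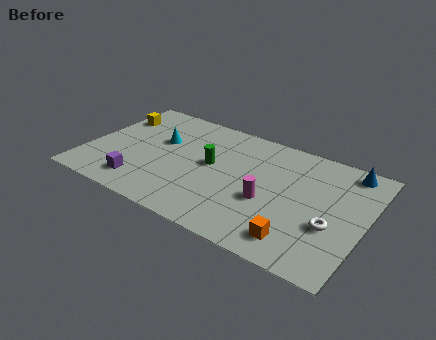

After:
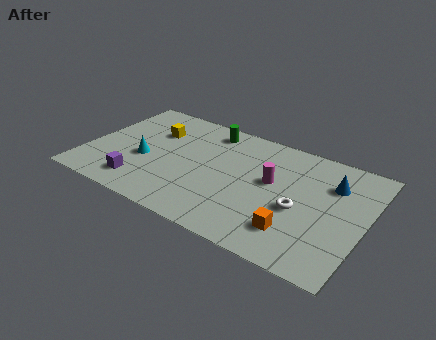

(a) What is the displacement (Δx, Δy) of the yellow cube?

(2.1, -0.3)

The yellow cube was at about (0.9, 5.9) and moved to about (3.0, 5.6).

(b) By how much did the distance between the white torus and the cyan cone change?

-1.3

They were about 9.0 units apart before and 7.7 after — 1.3 units closer together.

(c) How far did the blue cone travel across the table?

1.4

The blue cone was near (12.5, 7.1) before and (11.9, 5.8) after, so it travelled √(0.6² + 1.3²) ≈ 1.4 units.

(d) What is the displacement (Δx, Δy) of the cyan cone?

(-0.5, -1.7)

The cyan cone started near (3.4, 5.0) and ended near (2.9, 3.3).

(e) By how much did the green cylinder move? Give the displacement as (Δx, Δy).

(-0.5, 2.5)

From the two frames, the green cylinder sits at roughly (6.1, 4.4) before and (5.6, 6.9) after.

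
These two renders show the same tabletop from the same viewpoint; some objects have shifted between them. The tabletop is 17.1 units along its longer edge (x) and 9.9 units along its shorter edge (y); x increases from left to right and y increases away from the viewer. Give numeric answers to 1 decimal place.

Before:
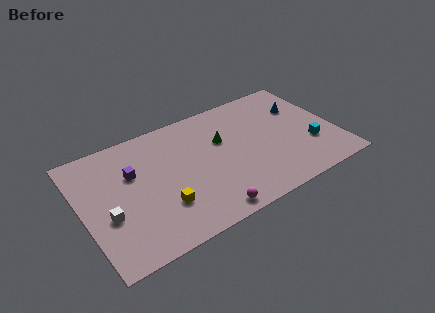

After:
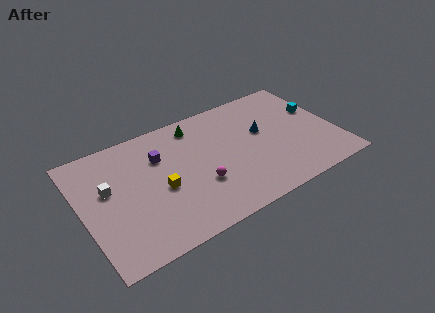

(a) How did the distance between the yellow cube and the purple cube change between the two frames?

-1.2

The distance was about 3.8 in the first image and 2.6 in the second, so they moved 1.2 units closer together.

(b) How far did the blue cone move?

3.1

The blue cone moved from about (15.2, 6.8) to (12.3, 5.8), a distance of √(2.9² + 1.0²) ≈ 3.1.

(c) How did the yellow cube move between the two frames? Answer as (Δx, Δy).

(0.1, 1.4)

The yellow cube started near (5.0, 2.9) and ended near (5.1, 4.3).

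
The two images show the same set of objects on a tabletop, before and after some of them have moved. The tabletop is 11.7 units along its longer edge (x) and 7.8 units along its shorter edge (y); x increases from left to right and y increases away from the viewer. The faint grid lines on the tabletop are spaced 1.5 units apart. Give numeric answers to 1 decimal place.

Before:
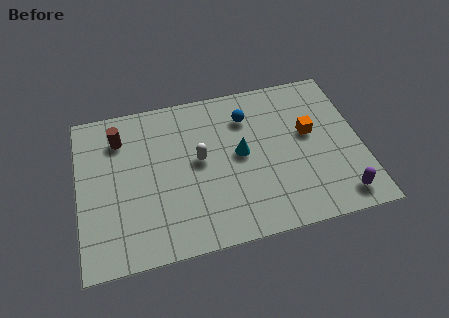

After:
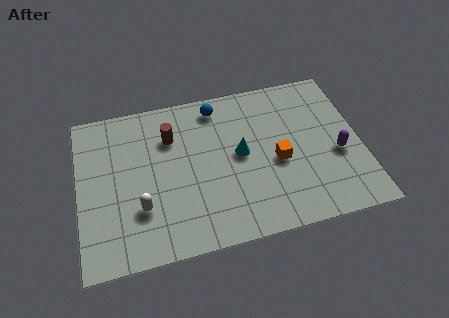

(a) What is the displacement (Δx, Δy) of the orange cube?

(-1.4, -1.1)

From the two frames, the orange cube sits at roughly (9.6, 4.5) before and (8.2, 3.4) after.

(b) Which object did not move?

the cyan cone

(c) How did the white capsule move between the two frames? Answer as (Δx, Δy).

(-2.5, -1.8)

The white capsule started near (5.0, 4.2) and ended near (2.5, 2.4).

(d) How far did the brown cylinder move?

2.1

From (1.8, 6.0) to (3.9, 5.6), the brown cylinder covered √(2.1² + 0.4²) ≈ 2.1 units.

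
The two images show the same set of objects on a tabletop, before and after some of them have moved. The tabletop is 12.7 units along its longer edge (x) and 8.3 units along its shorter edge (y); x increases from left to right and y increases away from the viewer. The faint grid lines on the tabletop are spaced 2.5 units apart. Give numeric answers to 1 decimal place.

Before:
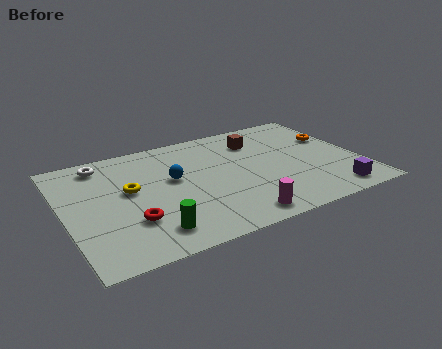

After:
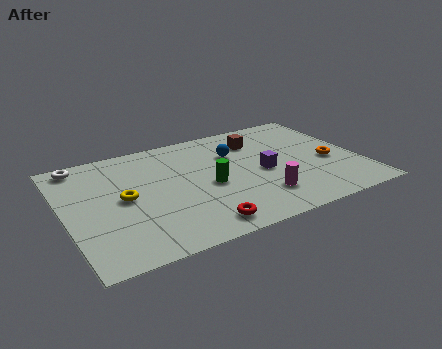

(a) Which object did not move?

the brown cube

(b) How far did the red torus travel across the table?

3.0

The red torus moved from about (2.6, 2.5) to (5.3, 1.1), a distance of √(2.7² + 1.4²) ≈ 3.0.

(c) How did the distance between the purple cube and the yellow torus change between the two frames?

-3.0

Before: roughly 9.0 units apart; after: 6.0. That's 3.0 units closer together.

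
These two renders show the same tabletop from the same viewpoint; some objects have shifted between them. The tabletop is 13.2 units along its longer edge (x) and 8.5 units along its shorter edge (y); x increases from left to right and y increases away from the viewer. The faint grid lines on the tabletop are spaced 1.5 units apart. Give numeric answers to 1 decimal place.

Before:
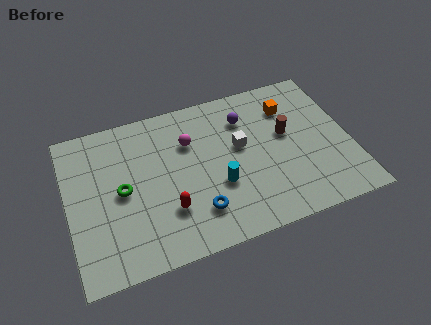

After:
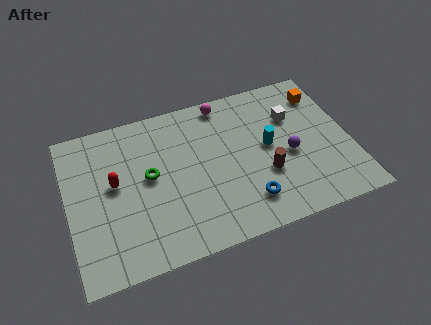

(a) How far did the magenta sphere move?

2.5

The magenta sphere moved from about (5.8, 5.9) to (7.6, 7.6), a distance of √(1.8² + 1.7²) ≈ 2.5.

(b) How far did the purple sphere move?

3.2

The purple sphere was near (8.5, 6.4) before and (10.3, 3.7) after, so it travelled √(1.8² + 2.7²) ≈ 3.2 units.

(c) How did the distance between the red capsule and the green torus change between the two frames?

-1.0

The distance was about 2.6 in the first image and 1.6 in the second, so they moved 1.0 units closer together.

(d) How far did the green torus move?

1.4

The green torus was near (2.5, 4.2) before and (3.8, 4.6) after, so it travelled √(1.3² + 0.4²) ≈ 1.4 units.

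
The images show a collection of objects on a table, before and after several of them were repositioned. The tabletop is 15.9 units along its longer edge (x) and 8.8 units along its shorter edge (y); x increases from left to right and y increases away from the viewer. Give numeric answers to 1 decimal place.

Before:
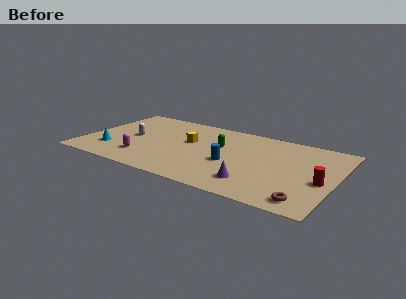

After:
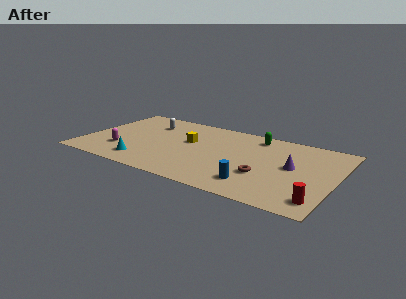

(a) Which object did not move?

the yellow cube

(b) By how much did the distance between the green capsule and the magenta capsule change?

+3.8

Before: roughly 5.6 units apart; after: 9.4. That's 3.8 units further apart.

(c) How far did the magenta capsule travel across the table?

1.6

The magenta capsule was near (4.0, 2.1) before and (2.5, 2.5) after, so it travelled √(1.5² + 0.4²) ≈ 1.6 units.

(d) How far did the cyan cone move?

2.3

The cyan cone was near (1.9, 2.3) before and (4.1, 1.6) after, so it travelled √(2.2² + 0.7²) ≈ 2.3 units.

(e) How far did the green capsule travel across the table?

2.8

The green capsule was near (8.5, 5.5) before and (10.5, 7.5) after, so it travelled √(2.0² + 2.0²) ≈ 2.8 units.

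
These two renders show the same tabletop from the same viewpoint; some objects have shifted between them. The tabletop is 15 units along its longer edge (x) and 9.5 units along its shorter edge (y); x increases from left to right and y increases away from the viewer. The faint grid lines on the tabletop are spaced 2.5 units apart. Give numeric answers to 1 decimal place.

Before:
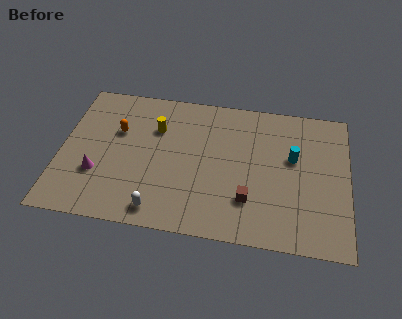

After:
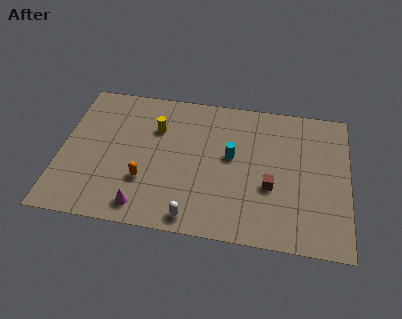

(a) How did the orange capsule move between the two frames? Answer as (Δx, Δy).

(1.6, -3.1)

From the two frames, the orange capsule sits at roughly (2.9, 6.1) before and (4.5, 3.0) after.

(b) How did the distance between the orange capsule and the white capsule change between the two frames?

-2.2

They were about 5.5 units apart before and 3.3 after — 2.2 units closer together.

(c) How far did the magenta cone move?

3.1

The magenta cone was near (2.0, 3.1) before and (4.5, 1.3) after, so it travelled √(2.5² + 1.8²) ≈ 3.1 units.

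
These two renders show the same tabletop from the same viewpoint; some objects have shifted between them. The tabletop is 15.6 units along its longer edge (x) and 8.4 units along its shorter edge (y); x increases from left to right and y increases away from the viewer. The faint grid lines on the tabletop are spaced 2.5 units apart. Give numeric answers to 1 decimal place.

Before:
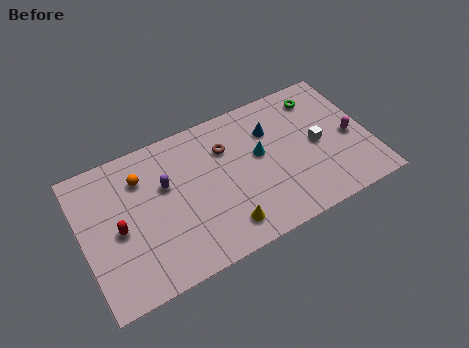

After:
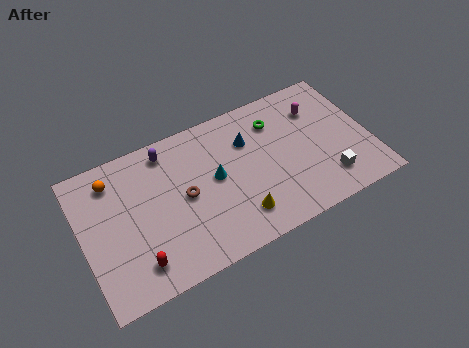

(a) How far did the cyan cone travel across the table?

2.5

The cyan cone moved from about (9.7, 4.8) to (7.2, 4.5), a distance of √(2.5² + 0.3²) ≈ 2.5.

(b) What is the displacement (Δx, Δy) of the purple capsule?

(0.3, 1.9)

From the two frames, the purple capsule sits at roughly (4.6, 5.3) before and (4.9, 7.2) after.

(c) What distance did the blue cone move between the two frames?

1.3

The blue cone was near (10.5, 6.0) before and (9.2, 5.9) after, so it travelled √(1.3² + 0.1²) ≈ 1.3 units.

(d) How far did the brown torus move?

3.1

The brown torus moved from about (8.0, 6.0) to (5.5, 4.2), a distance of √(2.5² + 1.8²) ≈ 3.1.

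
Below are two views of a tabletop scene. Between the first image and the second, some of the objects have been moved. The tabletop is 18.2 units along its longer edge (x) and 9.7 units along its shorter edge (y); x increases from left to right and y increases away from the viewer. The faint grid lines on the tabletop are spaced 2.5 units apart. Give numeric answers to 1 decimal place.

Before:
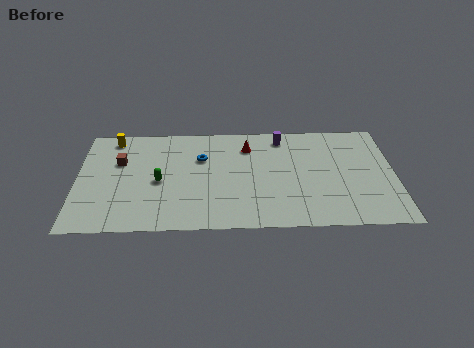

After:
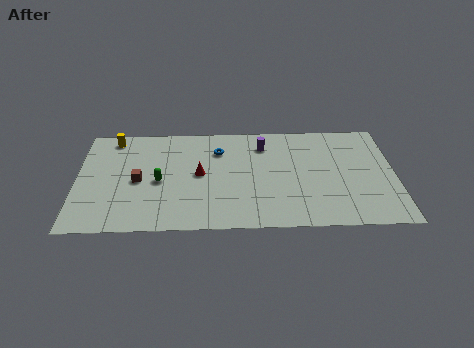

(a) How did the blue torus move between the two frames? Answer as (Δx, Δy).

(1.0, 0.7)

From the two frames, the blue torus sits at roughly (7.1, 6.5) before and (8.1, 7.2) after.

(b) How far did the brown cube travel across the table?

2.1

The brown cube was near (2.4, 6.3) before and (3.5, 4.5) after, so it travelled √(1.1² + 1.8²) ≈ 2.1 units.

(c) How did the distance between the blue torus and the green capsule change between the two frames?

+1.2

The distance was about 3.2 in the first image and 4.4 in the second, so they moved 1.2 units further apart.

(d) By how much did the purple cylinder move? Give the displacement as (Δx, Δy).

(-1.1, -0.7)

From the two frames, the purple cylinder sits at roughly (11.8, 8.3) before and (10.7, 7.6) after.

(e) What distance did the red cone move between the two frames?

3.8

From (9.8, 7.5) to (7.0, 5.0), the red cone covered √(2.8² + 2.5²) ≈ 3.8 units.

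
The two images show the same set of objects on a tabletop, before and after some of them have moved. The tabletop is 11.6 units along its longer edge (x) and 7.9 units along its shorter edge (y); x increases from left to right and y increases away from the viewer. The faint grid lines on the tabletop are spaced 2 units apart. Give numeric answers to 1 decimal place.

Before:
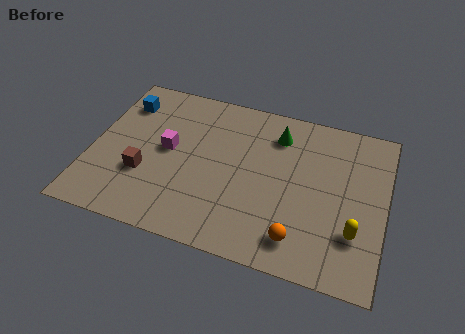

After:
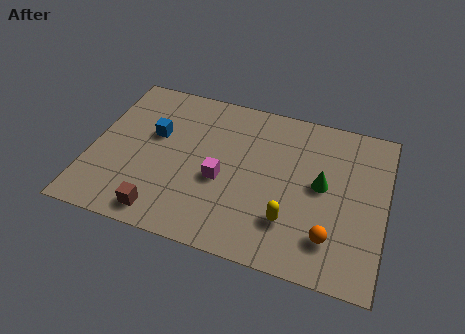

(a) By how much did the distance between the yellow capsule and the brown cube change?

-3.3

The distance was about 8.3 in the first image and 5.0 in the second, so they moved 3.3 units closer together.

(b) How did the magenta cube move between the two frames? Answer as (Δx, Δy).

(2.2, -0.9)

The magenta cube started near (3.0, 4.2) and ended near (5.2, 3.3).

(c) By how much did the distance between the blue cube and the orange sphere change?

-1.0

Before: roughly 8.8 units apart; after: 7.8. That's 1.0 units closer together.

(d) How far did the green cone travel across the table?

2.8

The green cone was near (7.2, 6.2) before and (9.1, 4.2) after, so it travelled √(1.9² + 2.0²) ≈ 2.8 units.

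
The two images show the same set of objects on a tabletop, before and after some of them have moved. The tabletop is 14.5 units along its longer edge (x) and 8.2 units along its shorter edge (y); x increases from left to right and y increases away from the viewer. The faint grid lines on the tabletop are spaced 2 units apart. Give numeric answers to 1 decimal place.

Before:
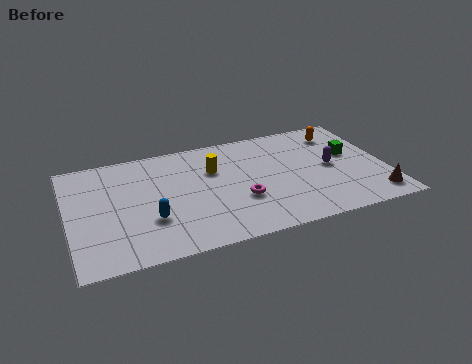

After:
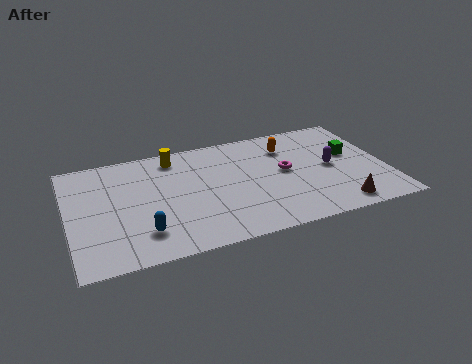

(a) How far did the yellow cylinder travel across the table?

2.3

From (6.7, 5.5) to (5.0, 7.0), the yellow cylinder covered √(1.7² + 1.5²) ≈ 2.3 units.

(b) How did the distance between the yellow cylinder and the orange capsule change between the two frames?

-0.8

They were about 6.1 units apart before and 5.3 after — 0.8 units closer together.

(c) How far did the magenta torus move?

2.7

The magenta torus was near (7.7, 2.9) before and (9.9, 4.4) after, so it travelled √(2.2² + 1.5²) ≈ 2.7 units.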